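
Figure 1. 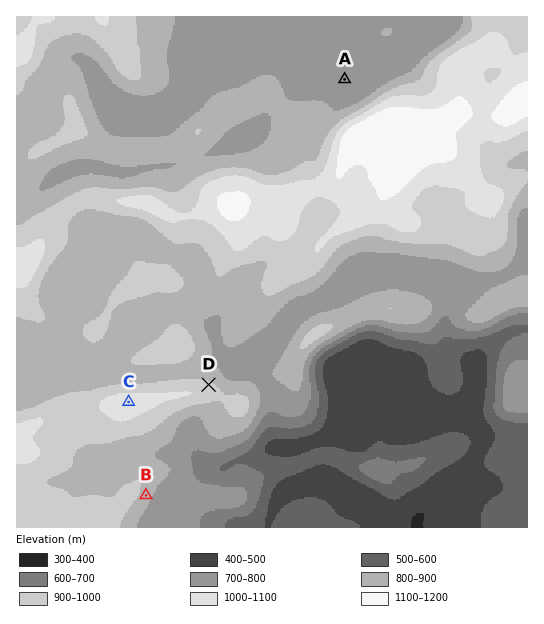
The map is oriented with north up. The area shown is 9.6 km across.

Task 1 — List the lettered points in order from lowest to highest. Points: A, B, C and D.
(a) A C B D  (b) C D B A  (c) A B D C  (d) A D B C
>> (c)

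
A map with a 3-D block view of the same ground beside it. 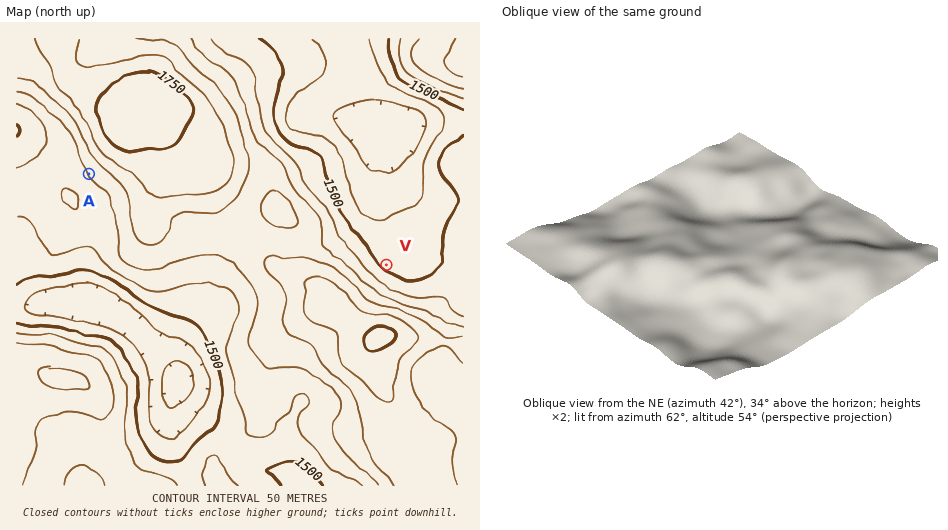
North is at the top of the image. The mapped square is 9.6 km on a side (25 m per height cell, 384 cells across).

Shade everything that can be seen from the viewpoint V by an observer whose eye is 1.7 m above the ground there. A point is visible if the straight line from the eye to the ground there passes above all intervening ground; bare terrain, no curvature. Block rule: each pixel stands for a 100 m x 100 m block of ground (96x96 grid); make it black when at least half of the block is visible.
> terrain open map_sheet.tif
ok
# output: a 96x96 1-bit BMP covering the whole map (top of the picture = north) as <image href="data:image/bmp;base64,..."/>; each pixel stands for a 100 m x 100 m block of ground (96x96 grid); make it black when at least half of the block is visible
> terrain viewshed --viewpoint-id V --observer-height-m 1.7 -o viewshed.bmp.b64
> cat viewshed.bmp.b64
<image width="96" height="96" href="data:image/bmp;base64,Qk2+BAAAAAAAAD4AAAAoAAAAYAAAAGAAAAABAAEAAAAAAIAEAAATCwAAEwsAAAIAAAAAAAAA////AAAAAAAAAAAAAAAAAAAAAAAAAAAAAAAAAAAAAAAAAAAAAAAAAAAAAAAAAAAAAAAAAAAAAAAAAAAAAAAAAAAAAAAAAAAAAAAAAAAAAAAAAAAAAAAAAAAAAAAAAAAAAAAAAAAAAAAAAAAAAAAAAAAAAAAAAAAAAAAAAAAAAAAAAAAAAAAAAAAAAAAAAAAAAAAAAAAAAAAAAAAAAAAAAAAAAAAAAAAAAAAAAAAAAAAAAAAAAAAAAAAAAAAAAAAAAAAAAAAAAAAAAAAAAAAAAAAAAAAAAAAAAAAAAAAAAAAAAAAAAAAAAAAAAAAAAAAAAAAAAAAAAAAAAAAAAAAAAAAAAAAAAAAAAAAAAAAAAAAAAAAAAAAAAAAAAAAAAAAAAAAAAAAAAAAAAAAAAAAAAAAAAAAAAAAAAAAAAAAAAAAAAAAAAAAAAAAAAAAAAAAAAAAAAAAAAAAAAAAAAAAAAAAAAAAAAAAAAAAAAAAAAAAAAAAAAAAAAAAAAAAAAAAAAAAAAAAAAAMAAAAAAAAAAAAAAAMAAAAAAAAAAAAAAAAAAAAAAAAAAAAAAAAAAAAAAAAAAAAD/gAAAAAAAAAAAAAH/wAAAAAAAAAAAAAP/4AAAAAAAAAAAAAP/4AAAAAAAAAAAAAf/8AAAAAAAAAAAAA//+AAAAAAAAAAAAD//+AAAAAAAAAAAAH///AAAAAAAAAAAAP///gAAAAAAAAAAAP///wAAAAAAAAAAAf///4AAAAAAAAAAAP///8AAAAAAAAAAAH///8AAAAAAAAAAAD///8AAAAAAAAAAAD///8AAAAAAAAAAAB///8AAAAAAAAAAAB///8AAAAAAAAAAAAP//8AAAAAAAAAAfwH//8AAAAAAAAAAfwD//8AAAAAAAAAAfwD//8AAAAAAAAAAfwB//8AAAAAAAAAAPwB//8AAAAAAAAAAHwAAP8AAAAAAAAAADwAAP8AAAAAAAAAADwAAP8AAAAAAAAAABwAAf8AAAAAAAAAAB4AA/8AAAAAAAAAAD8AA/8AAAAAAAAAAD+AB/8AAAAAAAAAAH+AB/8AAAAAAAAAAf+AB/8AAAAAAAAA//+AB/8AAAAAAAAA//+AB/8AAAAAAAAAcP+AB/4AAAAAAAAAAD+AA/gAAAAAAAAAAAGAAIAAAAAAAAAAAAAAAAAAAAAAAAAAAAAAAAAAAAAAAAAAAAAAAAAAAAAAAAAAAAAAAAAAAAAAAAYAAAEAAAAAAAAAAA4AAAHAAQAAAAAAAA+AAAPwA8AAAAAAAAfAAAf/P/AAAAAAAAfgAA////4AAAAAAAfwAB////8AAAAAAgfwAD////8AAAAAAA/wAH////8AAAAAAAf4Af////8AAAAAAAf8B/////8AAAAAAAP///////8AAAAAAAH///////8AAAAAAAB///////8AAAAAAAAf//////8AAAAAAAAD//////AAAAAAAAAAf////gAAAAAAAAAAAH//+AAAAAAAAAAAAA//wAAAAAAAAAAAAAf/AAAAAAAAAAAAAAf+AAA="/>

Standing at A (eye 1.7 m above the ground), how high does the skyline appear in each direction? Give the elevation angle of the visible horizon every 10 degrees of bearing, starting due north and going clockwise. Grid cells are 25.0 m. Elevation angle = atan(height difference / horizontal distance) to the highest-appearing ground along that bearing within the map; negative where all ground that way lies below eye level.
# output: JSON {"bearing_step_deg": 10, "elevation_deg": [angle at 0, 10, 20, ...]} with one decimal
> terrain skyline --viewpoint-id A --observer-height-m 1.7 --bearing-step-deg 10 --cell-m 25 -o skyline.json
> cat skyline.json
{"bearing_step_deg": 10, "elevation_deg": [5.7, 7.8, 9.4, 10.4, 10.7, 10.4, 9.7, 8.6, 7.4, 6.1, 4.9, 4.0, 3.4, 2.9, 1.9, 0.9, -0.1, -0.2, 0.6, 0.7, 0.5, -0.1, -0.1, -0.2, -0.3, -0.4, -0.7, -1.1, -1.5, -2.0, -2.4, -2.2, 0.3, 1.4, 2.7, 3.9]}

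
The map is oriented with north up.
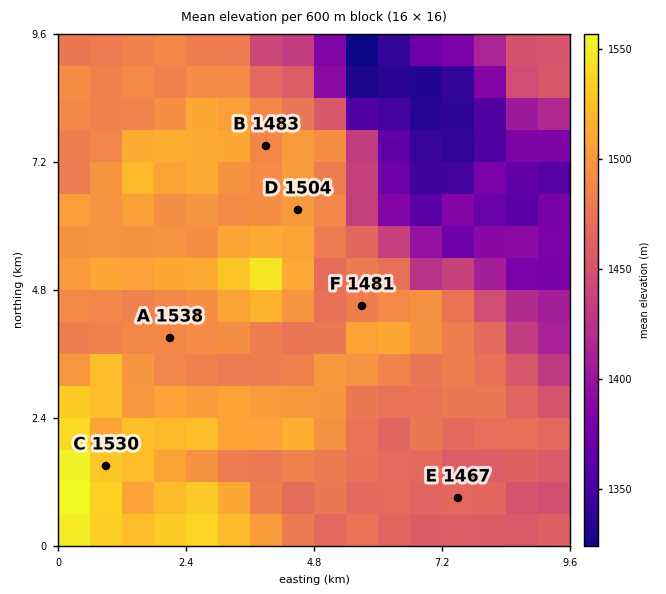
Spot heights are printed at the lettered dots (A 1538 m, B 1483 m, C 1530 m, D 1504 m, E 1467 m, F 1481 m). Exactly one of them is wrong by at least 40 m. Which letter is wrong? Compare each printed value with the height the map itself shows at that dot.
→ A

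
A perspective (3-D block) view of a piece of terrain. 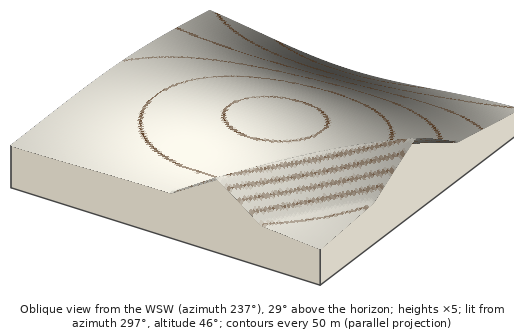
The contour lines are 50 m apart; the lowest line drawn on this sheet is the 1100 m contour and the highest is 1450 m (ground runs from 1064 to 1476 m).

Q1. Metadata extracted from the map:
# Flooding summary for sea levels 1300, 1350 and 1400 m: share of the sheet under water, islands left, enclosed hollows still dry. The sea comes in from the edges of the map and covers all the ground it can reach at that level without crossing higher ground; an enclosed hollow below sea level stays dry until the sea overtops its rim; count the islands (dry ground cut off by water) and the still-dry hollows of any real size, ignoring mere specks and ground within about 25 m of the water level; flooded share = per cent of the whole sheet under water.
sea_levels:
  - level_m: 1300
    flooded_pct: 60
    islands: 0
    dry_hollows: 0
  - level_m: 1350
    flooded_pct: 85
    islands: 0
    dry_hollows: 0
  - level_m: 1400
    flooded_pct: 94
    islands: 0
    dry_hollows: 0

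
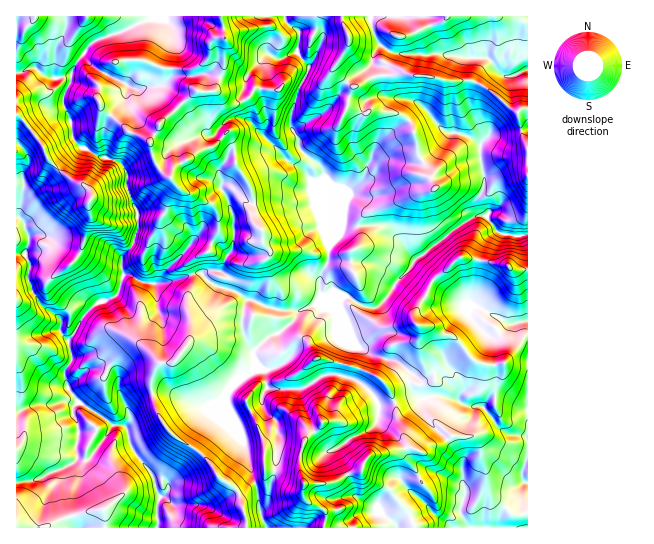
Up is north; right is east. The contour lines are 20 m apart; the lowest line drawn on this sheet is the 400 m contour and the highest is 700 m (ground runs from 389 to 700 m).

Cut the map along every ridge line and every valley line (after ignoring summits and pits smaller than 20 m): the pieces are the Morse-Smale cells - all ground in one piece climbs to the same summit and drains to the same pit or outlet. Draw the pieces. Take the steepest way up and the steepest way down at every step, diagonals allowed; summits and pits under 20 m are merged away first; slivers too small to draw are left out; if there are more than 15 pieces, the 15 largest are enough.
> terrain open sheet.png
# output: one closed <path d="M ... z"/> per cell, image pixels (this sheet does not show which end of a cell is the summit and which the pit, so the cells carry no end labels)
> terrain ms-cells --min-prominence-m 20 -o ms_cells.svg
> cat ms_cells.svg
<path d="M261 88l-6 0-8 11-10 5-8-1-14-12-18 0-37 32-1 6-8 10 0 10 4 13 6 9 9 6 5-12 12-5 15-11 11-2 12-12 7 7 4 23 16 26 0 27 11 13 0 11 6 8 0 5-11 8-20 1-27-12-5 0-13 7-5 7 5 9 9-2 12 12 23 7 10 7-4 15 0 17 10 20 13-12 15-7 8-7 10-14 23-10 24-5 17 11 15 0 40-50 48-36 9-5 8-1-6-14 7-14-4-44-15-8-19-3-23-23-17 15-13 7-14 12-7 11-8 24-16 15-19 46-1-50-4-10 0-6-6-9-15-11-8-18-13 4-6-5-3-7 2-29 4-8z"/><path d="M285 16l-128 0-38 17-25 8-18 22-13 38 8 20 2 18 6 8 22 10 17 4 5 4 4 8 0 14 10 24 0 20-2 10-14 17 2 17 6 0 14 8 26 0 22-8-3-12 9-7 9-4 5 0 27 12 20-1 11-8 0-5-6-8 0-11-11-13 0-27-16-26-3-19-7-11-13 12-11 2-15 11-12 5-5 12-5-2-10-13-4-13 0-10 8-10 1-6 37-32 18 0 14 12 8 1 10-5 8-11 24 1 10-9 13 3 7-17-12-13 3-19-15-13z"/><path d="M191 275l-22 8-11 1-15-1-14-8-6 0-4 18-5 4-20 8-10 10-16 26 4 18-8 16 4 14 10 14 17 9 18 13 10 0 4 4 2 13 6 11 20 26 5 18-3 6 1 25 88 0 1-9-11-30-14-9-11-17-13-12-23-14-8-8-11-19-4-15-1-13 4-13 4-6 14 0 11-13 7-13 0-18-4-13 1-11 5-12z"/><path d="M443 396l-10 0-7 3-19-2-12 4 2 17 11 28-15 6-24 4-8 14 2 5 4 5 20 8 6 6 16 19 5 15 113 0 1-90-9-3-9 0-8-4-20-24-17-2-11-6z"/><path d="M35 68l-5 0-14 6 0 143 7 4 6 16 5-2 11 1 14 11 19 8 16 12 11 15 2 18 12-7 4-15-2-20 11-12 5-15 0-20-10-24 0-14-6-10-20-6-22-10-6-8-2-18-8-19 8-20 0-5-17 2-9-3z"/><path d="M202 273l-10 2 1 8-5 12-1 11 4 13-2 22-16 22-14 0-2 2-6 17 1 13 4 15 11 19 8 8 23 14 13 12 11 17 14 9 3 7 16-14-10-36-6-11-14-32 0-8 12-15 13-7 6-6-3-16-4-4-6-16 0-17 4-15-10-7-23-7z"/><path d="M339 375l-2 0-1 8-11 20-5 6-1 5 4 8-2 3-14 12-4 8-3 9 0 19 4 9-1 12 6 9 16 8 2 6-2 11 88 0 0-5-4-10-16-19-6-6-20-8-6-7 3-11 5-6 24-4 15-6-11-28-1-12-2-3-15 2-4-8-13-13z"/><path d="M407 73l-26 2-15 5-14 9-4 17-11 21-7 2-24 0-11 5 8 19 15 11 6 9 0 6 4 10 1 50 19-46 16-15 8-24 7-11 14-12 13-7 15-13 4-2 21 23 19 3 16 10 2-3-2-11-10-24 0-8 5-16-2-2-24 0z"/><path d="M123 425l-10 0-24 35-12-1-7 6-19 7-10 7-24 4-1 44 141 1 0-25 3-6-5-18-20-26-6-11-1-11z"/><path d="M433 283l-17 27-3 9 8 11-1 12 12 16 3 20 10 2 7 7 5 12 5 5 8 3 12 0 20 24 8 4 17 2 1-31-23-13-9-7-3-44-24-25-1-7 4-4-11-3z"/><path d="M257 365l-3 6-17 9-12 15 0 8 22 47 6 31 2 2 6-2 4-4 1-8 35 8-1-23 3-9 4-8 7-5 9-10-4-9 16-27 2-11-15 1-21 13-28 0-6-2-2-14z"/><path d="M339 299l-9 0-31 12-10 14-8 7-15 7-13 12 3 14 9 8 2 15 34 1 21-13 16-1 3-11 28 8 12 7 9 9 21-7 1-7-13-11-28-8-18-12-14-36z"/><path d="M477 83l-6 16 0 8 12 28-3 23 4 16 0 13-7 18 4 9 7 4 11 15 14 3 14-1 1-89-7-13-2-20-9-5-21-19z"/><path d="M25 253l-9 2 0 156 21-7 20 0 5-3 15 3 0-3-9-12-4-14 8-16-3-16-9-12 1-10-22-18-7-12-4-12 1-17z"/><path d="M67 401l-10 3-20 0-21 9 1 70 24-4 10-7 19-7 7-6 12 1 23-33-5-7-22-15z"/>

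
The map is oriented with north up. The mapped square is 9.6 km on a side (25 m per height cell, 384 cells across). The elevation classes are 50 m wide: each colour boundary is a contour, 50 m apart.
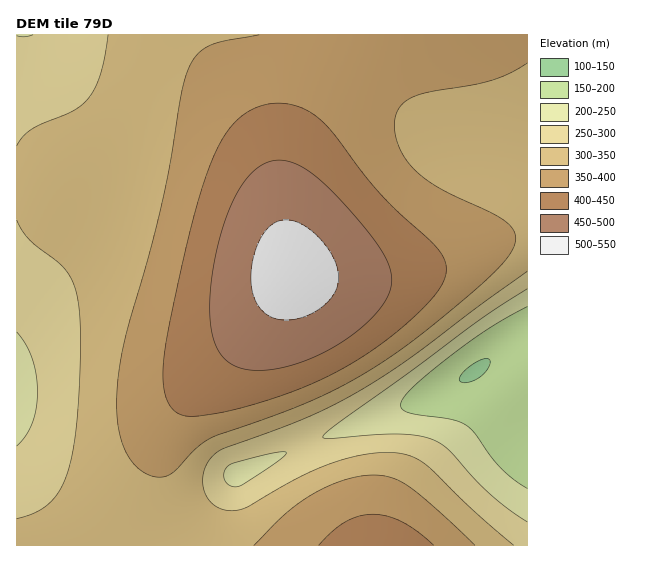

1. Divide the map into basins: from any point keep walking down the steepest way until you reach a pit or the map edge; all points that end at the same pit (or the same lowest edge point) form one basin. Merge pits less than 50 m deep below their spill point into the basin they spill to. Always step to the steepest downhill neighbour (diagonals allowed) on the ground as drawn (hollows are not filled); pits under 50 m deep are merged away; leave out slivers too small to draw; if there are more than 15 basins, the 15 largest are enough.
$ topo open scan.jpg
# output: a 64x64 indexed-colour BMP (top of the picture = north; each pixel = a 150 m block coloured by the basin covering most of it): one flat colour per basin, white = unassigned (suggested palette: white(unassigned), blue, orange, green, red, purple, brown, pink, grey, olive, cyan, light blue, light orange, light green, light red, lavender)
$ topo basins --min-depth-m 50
<image width="64" height="64" href="data:image/bmp;base64,Qk12CAAAAAAAAHYAAAAoAAAAQAAAAEAAAAABAAQAAAAAAAAIAAATCwAAEwsAABAAAAAAAAAA////ALR3HwAOf/8ALKAsACgn1gC9Z5QAS1aMAMJ34wB/f38AIr28AM++FwDox64AeLv/AIrfmACWmP8A1bDFACIiIiIiIiIiIiIiIhERERERERERERERERERERERERERIiIiIiIiIiIiIiIhEREREREREREREREREREREREREREiIiIiIiIiIiIiIhERERERERERERERERERERERERERESIiIiIiIiIiIiIhERERERERERERERERERERERERERERIiIiIiIiIiIiIhEREREREREREREREREREREREREREREiIiIiIiIiIiIiERERERERERERERERERERERERERERESIiIiIiIiIiIiERERERERERERERERERERERERERERERIiIiIiIiIiIiIREREREREREREREREREREREREREREREiIiIiIiIiIiIRERERERERERERERERERERERERERERESIiIiIiIiIiIhERERERERERERERERERERERERERERERIiIiIiIiIiIiEREREREREREREREREREREREREREREREiIiIiIiIiIiIRERERERERERERERERERERERERERERESIiIiIiIiIiIhERERERERERERERERERERERERERERERIiIiIiIiIiIiIREREREREREREREREREREREREREREREiIiIiIiIiIiIhERERERERERERERERERERERERERERESIiIiIiIiIiIiERERERERERERERERERERERERERERERIiIiIiIiIiIiIhEREREREREREREREREREREREREREREiIiIiIiIiIiIiIRERERERERERERERERERERERERERESIiIiIiIiIiIiIhERERERERERERERERERERERERERERIiIiIiIiIiIiIiIREREREREREREREREREREREREREREiIiIiIiIiIiIiIiERERERERERERERERERERERERERESIiIiIiIiIiIiIiIhERERERERERERERERERERERERERIiIiIiIiIiIiIiIiIREREREREREREREREREREREREREiIiIiIiIiIiIiIiIiERERERERERERERERERERERERESIiIiIiIiIiIiIiIiIhERERERERERERERERERERERERIiIiIiIiIiIiIiIiIiIREREREREREREREREREREREREiIiIiIiIiIiIiIiIiIiERERERERERERERERERERERESIiIiIiIiIiIiIiIiIiIhERERERERERERERERERERERIiIiIiIiIiIiIiIiIiIiIREREREREREREREREREREREiIiIiIiIiIiIiIiIiIiIhERERERERERERERERERERESIiIiIiIiIiIiIiIiIiIiIRERERERERERERERERERERIiIiIiIiIiIiIiIiIiIiIiEREREREREREREREREREREiIiIiIiIiIiIiIiIiIiIiIhERERERERERERERERERESIiIiIiIiIiIiIiIiIiIiIiERERERERERERERERERERIiIiIiIiIiIiIiIiIiIiIiIREREREREREREREREREREiIiIiIiIiIiIiIiIiIiIiIhERERERERERERERERERESIiIiIiIiIiIiIiIiIiIiIjERERERERERERERERERERIiIiIiIiIiIiIiIiIiIiIjMREREREREREREREREREREiIiIiIiIiIiIiIiIiIiIzMxERERERERERERERERERESIiIiIiIiIiIiIiIiIiMzMzERERERERERERERERERERIiIiIiIiIiIiIiIiIjMzMzMREREREREREREREREREREiIiIiIiIiIiIiIjMzMzMzMRERERERERERERERERERESIiIiIiIiIiIjMzMzMzMzMxERERERERERERERERERERIiIiIiIiIjMzMzMzMzMzMzEREREREREREREREREREREiIiIiIjMzMzMzMzMzMzMzMRERERERERERERERERERESIiIzMzMzMzMzMzMzMzMzMzERERERERERERERERERERMzMzMzMzMzMzMzMzMzMzMzMREREREREREREREREREREzMzMzMzMzMzMzMzMzMzMzMxERERERERERERERERERETMzMzMzMzMzMzMzMzMzMzMzERERERERERERERERERERMzMzMzMzMzMzMzMzMzMzMzMREREREREREREREREREREzMzMzMzMzMzMzMzMzMzMzMzERERERERERERERERERETMzMzMzMzMzMzMzMzMzMzMzMRERERERERERERERERERMzMzMzMzMzMzMzMzMzMzMzMzEREREREREREREREREREzMzMzMzMzMzMzMzMzMzMzMzMRERERERERERERERERETMzMzMzMzMzMzMzMzMzMzMzMzERERERERERERERERERMzMzMzMzMzMzMzMzMzMzMzMzMREREREREREREREREREzMzMzMzMzMzMzMzMzMzMzMzMzERERERERERERERERETMzMzMzMzMzMzMzMzMzMzMzMzMxERERERERERERERERMzMzMzMzMzMzMzMzMzMzMzMzMzEREREREREREREREREzMzMzMzMzMzMzMzMzMzMzMzMzMxERERERERERERERETMzMzMzMzMzMzMzMzMzMzMzMzMzMRERERERERERERERMzMzMzMzMzMzMzMzMzMzMzMzMzMzEREREREREREREREzMzMzMzMzMzMzMzMzMzMzMzMzMzMRERERERERERERETMzMzMzMzMzMzMzMzMzMzMzMzMzMzERERERERERERER"/>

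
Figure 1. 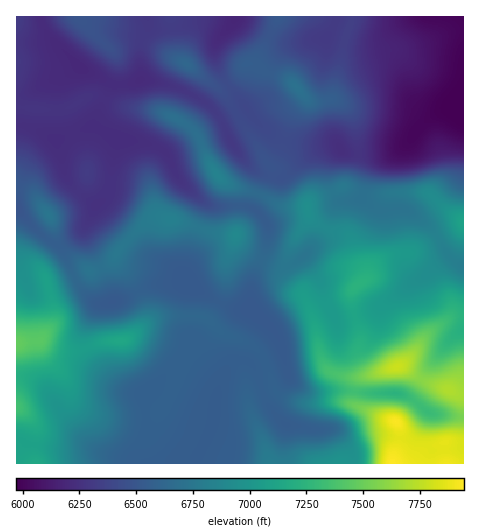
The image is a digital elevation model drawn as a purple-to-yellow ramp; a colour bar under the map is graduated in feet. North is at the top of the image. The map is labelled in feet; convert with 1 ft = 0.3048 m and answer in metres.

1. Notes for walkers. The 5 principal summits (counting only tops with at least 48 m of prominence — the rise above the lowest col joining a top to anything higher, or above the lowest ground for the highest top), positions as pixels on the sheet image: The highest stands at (398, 367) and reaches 2375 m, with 77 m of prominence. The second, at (236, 235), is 2101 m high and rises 78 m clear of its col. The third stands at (217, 175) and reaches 2087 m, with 60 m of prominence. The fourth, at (49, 215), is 2055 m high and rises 56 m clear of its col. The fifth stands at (297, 87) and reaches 2046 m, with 88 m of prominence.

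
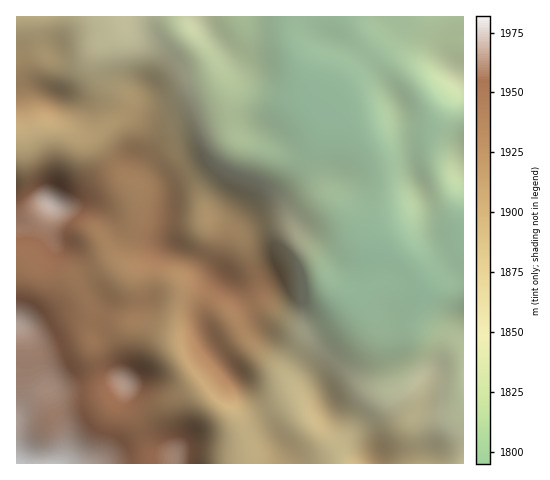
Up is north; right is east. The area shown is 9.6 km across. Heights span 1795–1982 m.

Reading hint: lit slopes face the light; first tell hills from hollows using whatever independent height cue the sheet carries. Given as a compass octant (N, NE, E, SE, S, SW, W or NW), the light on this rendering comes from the SW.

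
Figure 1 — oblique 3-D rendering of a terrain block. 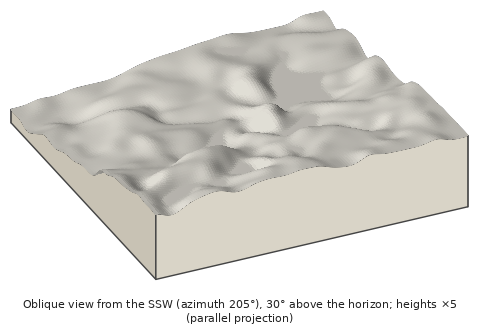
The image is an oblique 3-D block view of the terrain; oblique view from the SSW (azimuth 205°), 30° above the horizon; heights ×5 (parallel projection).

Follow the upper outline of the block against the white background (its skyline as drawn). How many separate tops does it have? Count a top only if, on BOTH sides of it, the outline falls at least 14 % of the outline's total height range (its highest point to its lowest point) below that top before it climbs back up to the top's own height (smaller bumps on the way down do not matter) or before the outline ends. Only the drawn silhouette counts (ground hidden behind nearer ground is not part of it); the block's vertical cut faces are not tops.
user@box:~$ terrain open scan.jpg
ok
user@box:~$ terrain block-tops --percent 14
1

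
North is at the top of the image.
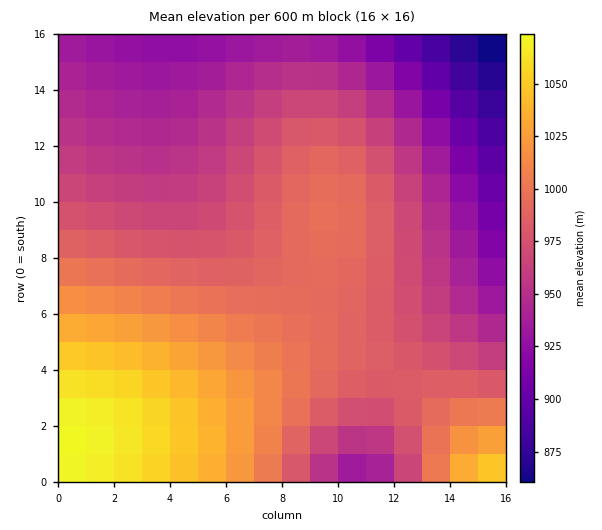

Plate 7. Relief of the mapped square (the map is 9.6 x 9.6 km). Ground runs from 850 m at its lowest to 1075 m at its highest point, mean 975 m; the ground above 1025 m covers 13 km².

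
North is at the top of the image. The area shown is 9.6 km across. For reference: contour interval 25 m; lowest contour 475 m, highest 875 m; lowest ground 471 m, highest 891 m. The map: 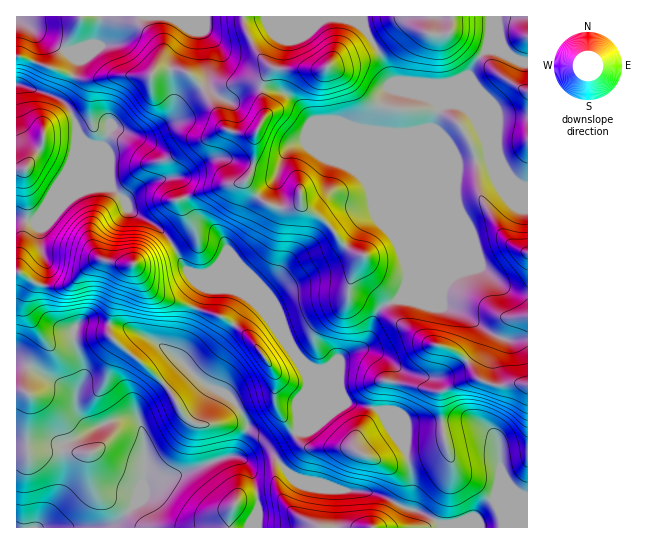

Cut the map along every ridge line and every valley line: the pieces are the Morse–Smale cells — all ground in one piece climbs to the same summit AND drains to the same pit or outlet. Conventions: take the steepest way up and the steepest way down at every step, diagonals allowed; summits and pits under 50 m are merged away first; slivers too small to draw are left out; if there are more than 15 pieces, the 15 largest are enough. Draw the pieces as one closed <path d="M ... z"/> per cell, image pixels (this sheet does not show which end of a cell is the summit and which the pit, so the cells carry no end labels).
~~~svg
<path d="M362 16l-345 0-1 39 71 25 32-5 31 1 8-7 25 2 20 16 23 42 12 4 18 0-1 28-3 9-7 11-23 4-42 14 11 22 1 8-9 10-10 6 10 20 6 7 40 17 8 2 17 10 19 22 27 39 7 13 1 14-11 25 2 16-21 14-7 3-10 0-18 12 8 0 15-6 7 2 16 19 8 5 21 4 19 6 33 3 13 4 22 12 13 3 11 5 12 8 1 4 85 0 0-9-27 0 3-1 0-7-3-5 1-36-2-27-13-15-12-7-11-1-28 4-28 0-2 23-12-14-12-22-31-8-28 9-13 7-9 7 20-20 19-45 7-6 16-7 5-5 10-32 5-4 16-7 9-15 1-12-4-12 0-63 29-69 7-22-18-12-31-14-14-32-13-20z"/><path d="M173 245l-39 19-16 0-12-4-8 0-12 8-12 13-11 6-22-2-24-13-1 90 21 9 28 16 10 8 0 5 9-29-9-25 0-19 8-6 43 6 37 20 20 16 16 17 10 7 16 6 10 9 13 23-13 31 8 1 18-10 10 0 7-3 21-14-2-16 11-25-1-14-7-13-31-44-15-17-17-10-8-2-40-17z"/><path d="M406 300l-13 1-16 10-10 32-5 5-16 7-7 6-19 45-12 12 38-15 29 5 9 6 9 19 12 14 2-23 28 0 28-4 11 1 12 7 13 15 2 27-1 36 3 12 24 1 1-180-22 1-16-7-36-24-17-5-15 0z"/><path d="M21 56l-5 1 0 26 38 13 13 9 6 10 6 20 16 12 14 38 16 16 5 10 29 17 14 17 10-6 9-10-1-8-6-8-4-14 41-14 20-2 6-5 7-17 1-28-18 0-12-4-23-42-14-14-11-4-20 0-8 7-31-1-32 5-45-15z"/><path d="M485 133l4 22-6 4-26 4-49 120-9 16 23 5 15 0 17 5 36 24 16 7 21-1 1-152-11-4-10-10-16-34z"/><path d="M78 133l-2 1-4 29-31 51-7 7-18-2 0 52 25 14 26 0 31-25 8 0 12 4 16 0 38-18-3-7-10-11-31-19-3-8-16-16-14-38-10-6z"/><path d="M490 16l-127 0 0 9 16 26 12 30 31 14 20 12 22-22 11-22 12-13 4-19z"/><path d="M527 16l-36 1 0 14-4 19-12 13-11 22-20 20 10-1 14 6 13 20 10 9 16 34 10 10 9 4 2-1z"/><path d="M269 453l-26 6 5 6 7 16 2 13 1 34 183-1 0-3-12-8-11-5-13-3-22-12-13-4-33-3-19-6-21-4-8-5-16-19z"/><path d="M18 84l-2 1 0 133 18 3 13-15 25-43 5-33-4-15-10-14-9-5z"/><path d="M454 104l-7 0-8 5-6 20-29 69 0 63 5 19 48-117 26-4 6-4-4-18-13-23-5-5z"/>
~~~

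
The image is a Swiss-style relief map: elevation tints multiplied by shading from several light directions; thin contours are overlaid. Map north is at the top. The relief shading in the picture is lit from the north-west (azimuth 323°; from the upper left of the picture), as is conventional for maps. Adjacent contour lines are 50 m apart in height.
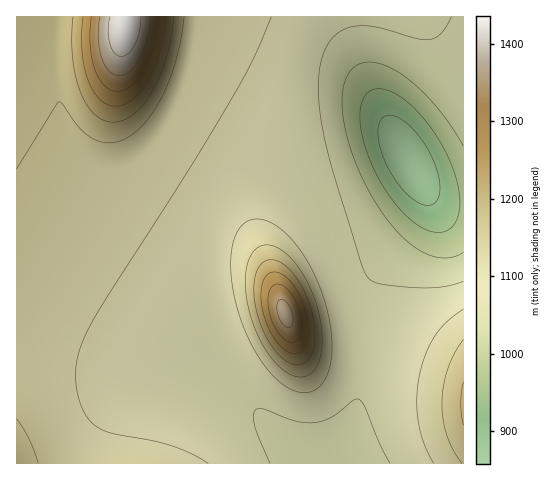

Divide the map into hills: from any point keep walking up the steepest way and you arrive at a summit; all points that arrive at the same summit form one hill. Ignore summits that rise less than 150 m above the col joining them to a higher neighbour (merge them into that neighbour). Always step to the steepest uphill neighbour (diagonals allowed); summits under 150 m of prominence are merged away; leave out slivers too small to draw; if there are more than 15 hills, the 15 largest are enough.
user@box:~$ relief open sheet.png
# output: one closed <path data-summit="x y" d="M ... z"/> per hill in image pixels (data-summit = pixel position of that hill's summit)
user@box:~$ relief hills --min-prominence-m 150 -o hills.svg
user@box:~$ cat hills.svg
<path data-summit="125 24" d="M463 16l-447 1 1 447 298-1-32-26-29-28-19-26-8-15-14-40-6-30-1-47 4-19 7-17 7-11 10-10 14-8 17-4 18 0 26 6 19 0 22-8 50-23 8 2 13 23 11 14 14 7 17 1z"/><path data-summit="285 314" d="M406 157l-9 1-47 22-22 8-19 0-26-6-18 0-17 4-14 8-10 10-7 11-7 17-4 19 1 47 6 30 14 40 8 15 19 26 29 28 32 27 24-1 14-43 9-49 2-71 3-13 9-14 37-38 13-22 1-16-3-8z"/><path data-summit="463 404" d="M424 186l3 22-5 13-15 21-31 31-11 21-1 59-4 37-20 74 124-1 0-259-22-2-10-6z"/>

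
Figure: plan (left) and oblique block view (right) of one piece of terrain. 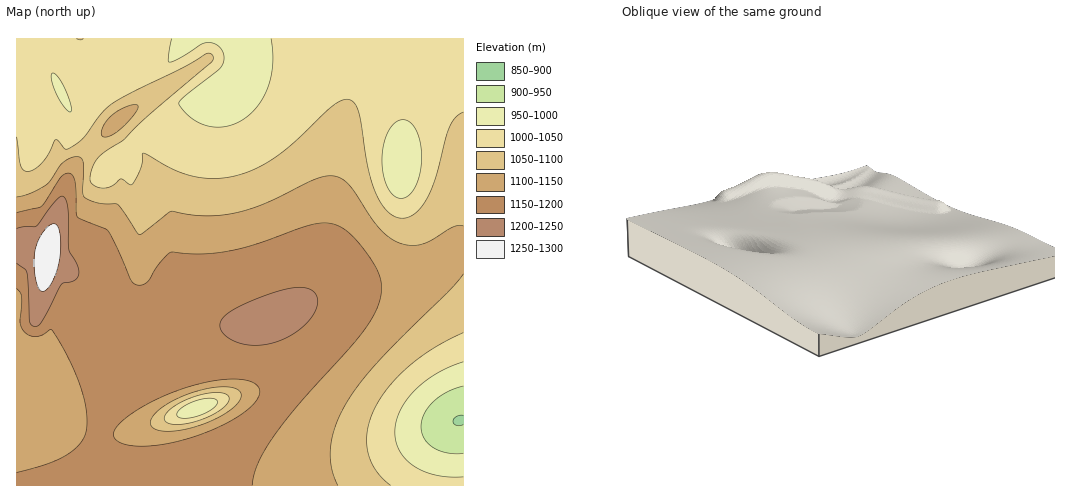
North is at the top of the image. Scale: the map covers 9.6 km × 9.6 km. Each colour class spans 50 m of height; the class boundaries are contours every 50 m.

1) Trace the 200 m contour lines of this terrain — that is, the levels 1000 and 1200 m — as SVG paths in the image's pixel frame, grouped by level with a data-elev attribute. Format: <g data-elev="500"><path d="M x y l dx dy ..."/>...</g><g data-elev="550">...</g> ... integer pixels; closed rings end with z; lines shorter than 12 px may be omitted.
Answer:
<g data-elev="1000"><path d="M463 477l-26-2-12-3-11-6-8-6-6-8-4-10-1-10 1-11 4-10 6-11 8-9 23-17 26-12"/><path d="M180 418l-3-3 1-3 4-5 9-4 17-5 7 1 2 2-3 6-11 7-13 4z"/><path d="M400 198l-7-3-6-9-4-13-1-15 2-15 5-12 7-9 7-2 8 3 6 8 4 14 1 15-2 15-5 13-7 8z"/><path d="M70 112l-7-6-7-12-5-15 0-4 2-2 6 5 7 12 5 16z"/><path d="M271 39l2 16-1 16-4 15-6 13-9 12-10 9-12 5-13 2-11-1-12-5-10-9-6-9 8-8 34-27 3-8-2-10-7-6-9-1-27 15-10 4-1-6 4-17"/></g><g data-elev="1200"><path d="M244 344l13 1 14-2 14-5 12-7 11-9 7-10 3-11-3-8-4-3-6-2-19 1-32 11-25 13-8 8-1 5 1 4 8 8z"/><path d="M17 263l8 6 2 3 2 49 3 4 4 1 4-2 3-5 18-34 2-2 12-3 4-6-2-9-8-15-1-39-3-13-3-2-5 3-21 27-19 2"/></g>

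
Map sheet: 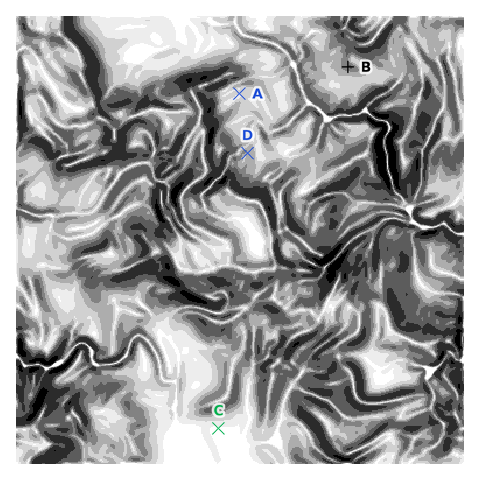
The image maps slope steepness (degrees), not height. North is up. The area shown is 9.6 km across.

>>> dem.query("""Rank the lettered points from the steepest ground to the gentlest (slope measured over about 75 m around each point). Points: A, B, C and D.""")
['B', 'D', 'A', 'C']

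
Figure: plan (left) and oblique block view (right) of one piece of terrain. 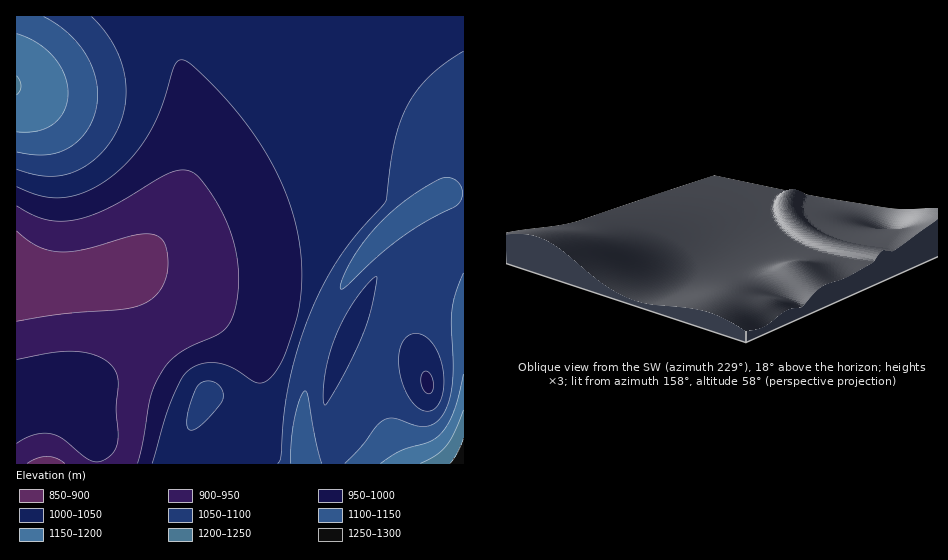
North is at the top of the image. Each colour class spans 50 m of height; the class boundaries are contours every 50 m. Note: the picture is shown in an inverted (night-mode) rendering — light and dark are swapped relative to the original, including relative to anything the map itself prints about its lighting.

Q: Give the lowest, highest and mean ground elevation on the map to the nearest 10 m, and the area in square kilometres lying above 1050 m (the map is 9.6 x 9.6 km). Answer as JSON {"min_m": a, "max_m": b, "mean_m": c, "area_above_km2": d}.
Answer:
{"min_m": 860, "max_m": 1280, "mean_m": 1020, "area_above_km2": 27.4}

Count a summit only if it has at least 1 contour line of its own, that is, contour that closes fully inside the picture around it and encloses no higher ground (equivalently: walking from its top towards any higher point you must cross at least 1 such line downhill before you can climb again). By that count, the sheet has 1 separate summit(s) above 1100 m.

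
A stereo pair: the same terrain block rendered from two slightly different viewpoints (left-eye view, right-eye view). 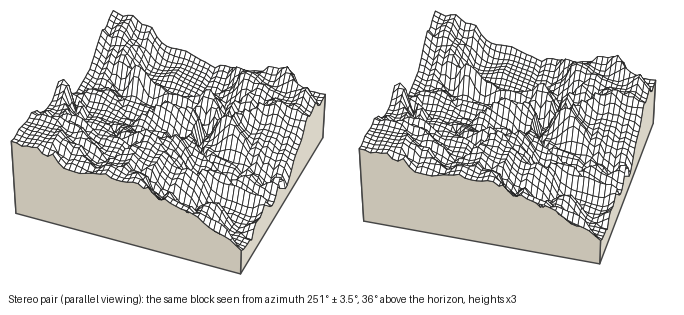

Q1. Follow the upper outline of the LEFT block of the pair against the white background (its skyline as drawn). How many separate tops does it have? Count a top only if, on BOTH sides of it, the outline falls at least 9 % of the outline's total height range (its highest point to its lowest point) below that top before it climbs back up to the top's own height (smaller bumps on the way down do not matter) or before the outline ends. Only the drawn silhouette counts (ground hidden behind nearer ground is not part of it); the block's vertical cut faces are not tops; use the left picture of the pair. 2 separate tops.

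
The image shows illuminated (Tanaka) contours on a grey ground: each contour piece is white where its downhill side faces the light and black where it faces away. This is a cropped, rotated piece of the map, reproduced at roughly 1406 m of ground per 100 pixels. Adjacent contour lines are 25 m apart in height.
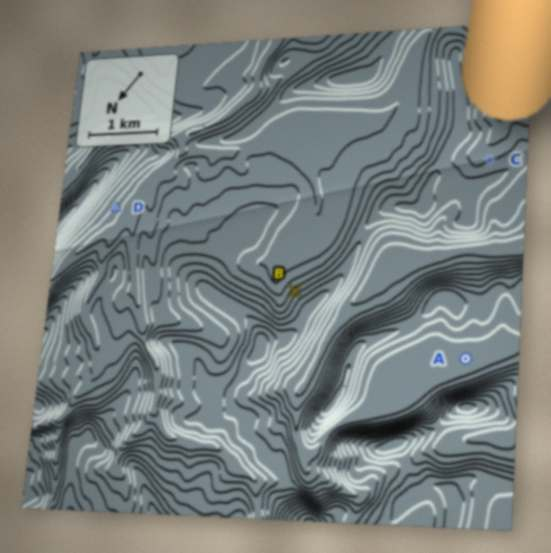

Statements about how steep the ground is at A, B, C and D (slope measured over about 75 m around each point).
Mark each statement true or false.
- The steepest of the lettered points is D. false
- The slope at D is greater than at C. true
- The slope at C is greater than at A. true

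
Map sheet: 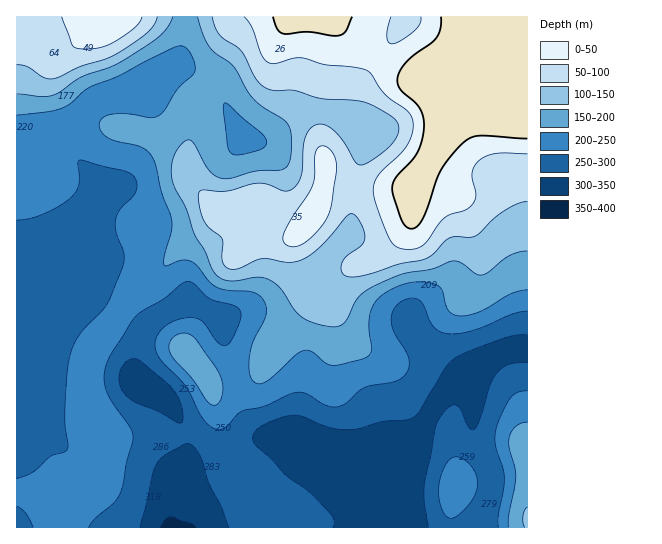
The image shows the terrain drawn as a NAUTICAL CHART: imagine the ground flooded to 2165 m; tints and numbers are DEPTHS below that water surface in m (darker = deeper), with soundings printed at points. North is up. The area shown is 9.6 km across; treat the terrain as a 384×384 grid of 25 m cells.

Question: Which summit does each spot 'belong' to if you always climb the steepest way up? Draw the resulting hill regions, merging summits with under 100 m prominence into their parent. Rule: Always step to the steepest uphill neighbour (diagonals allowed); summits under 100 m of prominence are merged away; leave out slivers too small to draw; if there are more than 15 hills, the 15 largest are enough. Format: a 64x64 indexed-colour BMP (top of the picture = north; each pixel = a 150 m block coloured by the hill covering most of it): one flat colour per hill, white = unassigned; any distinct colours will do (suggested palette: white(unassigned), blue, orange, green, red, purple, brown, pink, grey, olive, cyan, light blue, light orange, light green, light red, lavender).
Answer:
<image width="64" height="64" href="data:image/bmp;base64,Qk12CAAAAAAAAHYAAAAoAAAAQAAAAEAAAAABAAQAAAAAAAAIAAATCwAAEwsAABAAAAAAAAAA////ALR3HwAOf/8ALKAsACgn1gC9Z5QAS1aMAMJ34wB/f38AIr28AM++FwDox64AeLv/AIrfmACWmP8A1bDFABERERERERERERERERERERERERERERERESIiIiIiIiIiERERERERERERERERERERERERERERERERIiIiIiIiIiIREREREREREREREREREREREREREREREREiIiIiIiIiIhEREREREREREREREREREREREREREREREiIiIiIiIiIiERERERERERERERERERERERERERERERESIiIiIiIiIiIRERERERERERERERERERERERERERERESIiIiIiIiIiIhERERERERERERERERERERERERERERERIiIiIiIiIiIiEREREREREREREREREREREREREREREREiIiIiIiIiIiIRERERERERERERERERERERERERERERERIiIiIiIiIiIhERERERERERERERERERERERERERERERESIiIiIiIiIiEREREREREREREREREREREREREREREREREiIiIiIiIiIRERERERERERERERERERERERERERERERERIiIiIiIiIhERERERERERERERERERERERERERERERERESIiIiIiIiERERERERERERERERERERERERERERERERERIiIiIiIiIRERERERERERERERERERERERERERERERERESIiIiIiIhERERERERERERERERERERERERERERERERERIiIiIiIiERERERERERERERERERERERERERERERERERESIiIiIiIREREREREREREREREREREREREREREREREREREiIiIiIhERERERERERERERERERERERERERERERERERERIiIiIiERERERERERERERERERERERERERERERERERERERIiIiIRERERERERERERERERERERERERERERERERERERESIiIhERERERERERERERERERERERERERERERERERERERESIiERERERERERERERERERERERERERERERERERERERERERERERERERERERERERERERERERERERERERERERERERERERERERERERERERERERERERERERERERERERERERERERERERERERERERERERERERERERERERERERERERERERERERERERERERERERERERERERERERERERERERERERERERERERERERERERERERERERERERERERERERERERERERERERERERERERERERERERERERERERERERERERERERERERERERERERERERERERERERERERERERERERERERERERERERERERERERERERERERERERERERERERERERERERERERERERERERERERERERERERERERERERERERERERERERERERERERERERERERERERERERERERERERERERERERERERERERERERERERERERERERERERERERERERERERERERERERERERERERERERERERERERERERERERERERERERERERERERERERERERERERERERERERERERERERERERERERERERERERERERERERERERERERERERERERERERERERERERERERERERERERERERERERERERERERERERERERERERERERERERERERERERERERERERERERERERERERERERERERERERERERERERERERERERERERERERERERERERERERERERERERERERERERERERERERERERERERERERERERERERERERERERERERERERERERERERERERERERERERERERERERERERERERERERERERERERERERERERERERERERERERERERERERERERERERERERERERERERERERERERERERERERERERERERERERERERERERERERERERERERERERERERERERERERERERERERERERERERERERERERERERERERERERERERERERERERERERERERERERERERERERERERERERERERERERERERERERERERERERERERERERERERERERERERERERERERERERERERERExEREREREREREREREREREREREREREREREREREREREzMzMREREREREREREREREREREREREREREREREREREREzMzMxERERERERERERERERERERERERERERERERERERETMzMzMRERERERERERERERERERERERERERERERERERERMzMzMzEREREREREREREREREREREREREREREREREREREzMzMzMxERERERERERERERERERERERERERERERERERETMzMzMzMxERERERERERERERERERERERERERERERERERMzMzMzMzMzEREREREREREREREREREREREREREREREREzMzMzMzMzMzERERERERERERERERERERERERERERERETMzMzMzMzMzMzERERERERERERERERERERERERERERERMzMzMzMzMzMzMxEREREREREREREREREREREREREREREzMzMzMzMzMzMzMRERERERERERERERERERERERERERETMzMzMzMzMzMzMxERERERERERERERERERERERERERERMzMzMzMzMzMzMzEREREREREREREREREREREREREREREzMzMzMzMzMzMzMRERERERERERERERERERERERERERETMzMzMzMzMzMzMxERERERERERERERERERERERERERER"/>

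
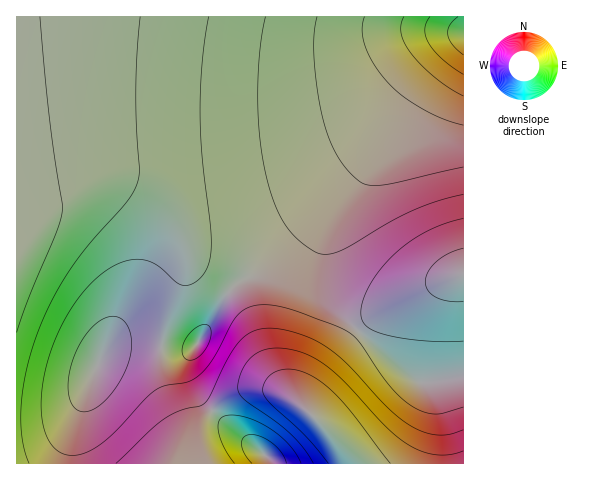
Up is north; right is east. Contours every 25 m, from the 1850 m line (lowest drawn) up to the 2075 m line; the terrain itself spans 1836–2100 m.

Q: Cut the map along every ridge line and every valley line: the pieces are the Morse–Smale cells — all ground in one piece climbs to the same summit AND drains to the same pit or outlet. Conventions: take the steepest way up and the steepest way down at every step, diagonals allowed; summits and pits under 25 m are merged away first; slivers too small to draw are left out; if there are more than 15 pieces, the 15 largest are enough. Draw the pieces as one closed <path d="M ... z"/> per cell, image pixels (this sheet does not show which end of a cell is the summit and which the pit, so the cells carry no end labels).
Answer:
<path d="M463 16l-447 1 1 447 54-1 0-14 6-29 19-53 6-12 7-7 9-3 19-1 52 6 9-7 21-38 9-13 13-11 12-7 66-62 65-69 33-49 47-53z"/><path d="M440 67l-23 27-22 33-34 41-97 96-36 28-9 13-21 38-5 5-14 2-28-5-25-1-13 2-11 9-14 31-11 34-6 29 0 15 118 0 7-16 3-18 8-14 21-18 14-8 10-2 26 4 22 12 46 45 5 15 113-1 0-86-44 5-9-6-47-39-27-28-11-18-4-25 3-27 12-28z"/><path d="M463 43l-43 51-33 50-41 52-15 27-8 27-1 16 2 17 13 26 47 45 36 28 44-6z"/><path d="M263 388l-11 0-16 5-12 7-17 16-8 14-9 34 161-1-5-14-40-40-28-17z"/>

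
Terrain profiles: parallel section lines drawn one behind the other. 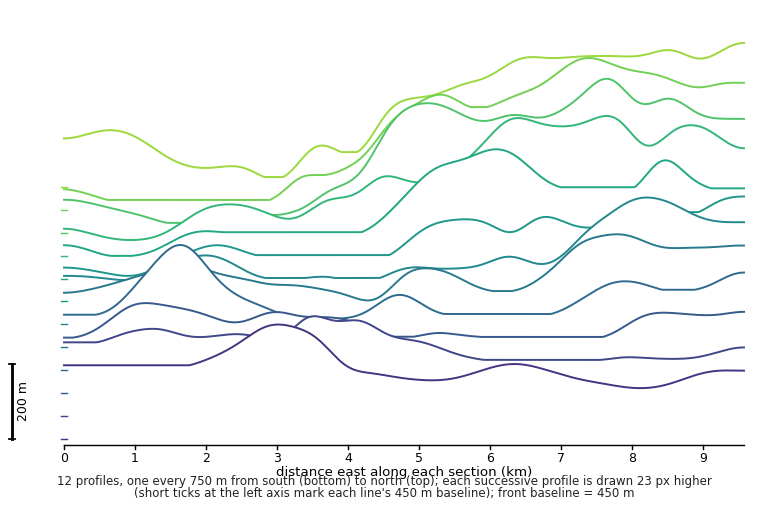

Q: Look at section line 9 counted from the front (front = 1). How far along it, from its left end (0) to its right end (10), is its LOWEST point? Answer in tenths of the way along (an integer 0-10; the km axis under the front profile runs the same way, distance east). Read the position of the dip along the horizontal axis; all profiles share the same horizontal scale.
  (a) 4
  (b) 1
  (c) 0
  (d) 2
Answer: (b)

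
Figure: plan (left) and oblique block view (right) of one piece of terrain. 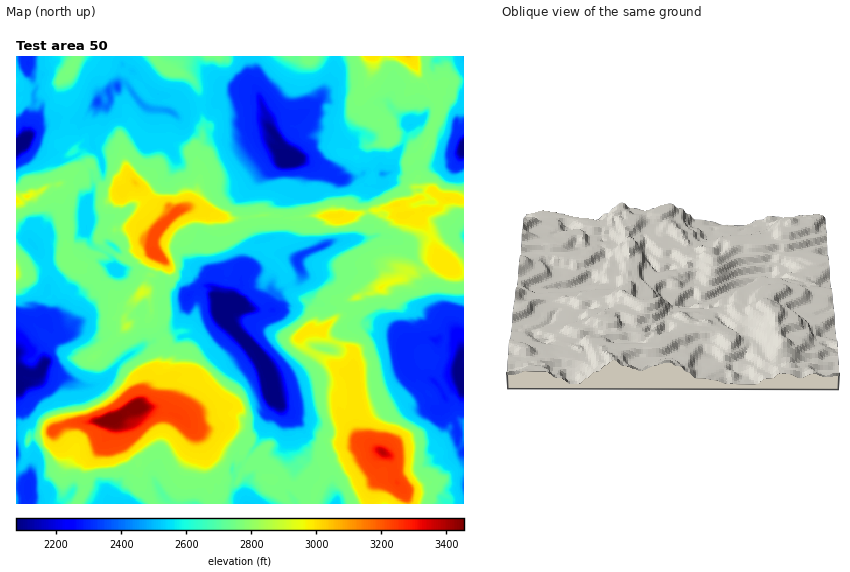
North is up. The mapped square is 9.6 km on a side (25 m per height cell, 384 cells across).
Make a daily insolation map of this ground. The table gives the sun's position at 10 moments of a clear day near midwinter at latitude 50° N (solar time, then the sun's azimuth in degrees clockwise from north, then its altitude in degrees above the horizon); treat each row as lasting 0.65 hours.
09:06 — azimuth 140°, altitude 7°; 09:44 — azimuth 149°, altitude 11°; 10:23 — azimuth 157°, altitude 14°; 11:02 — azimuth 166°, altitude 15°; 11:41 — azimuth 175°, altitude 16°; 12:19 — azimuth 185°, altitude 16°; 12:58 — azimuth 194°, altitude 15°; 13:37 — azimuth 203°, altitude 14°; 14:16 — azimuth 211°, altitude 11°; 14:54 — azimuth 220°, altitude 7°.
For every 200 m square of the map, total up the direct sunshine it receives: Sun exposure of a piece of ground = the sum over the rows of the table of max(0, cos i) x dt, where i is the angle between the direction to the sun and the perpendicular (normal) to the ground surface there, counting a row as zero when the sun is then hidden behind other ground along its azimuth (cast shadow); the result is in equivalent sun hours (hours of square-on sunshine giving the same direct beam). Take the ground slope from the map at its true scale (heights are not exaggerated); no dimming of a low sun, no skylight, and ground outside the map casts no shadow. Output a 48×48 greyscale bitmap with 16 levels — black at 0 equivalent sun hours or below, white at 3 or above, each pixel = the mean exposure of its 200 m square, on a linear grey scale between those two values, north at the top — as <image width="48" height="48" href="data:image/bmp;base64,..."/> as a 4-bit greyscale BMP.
<image width="48" height="48" href="data:image/bmp;base64,Qk32BAAAAAAAAHYAAAAoAAAAMAAAADAAAAABAAQAAAAAAIAEAAATCwAAEwsAABAAAAAAAAAAAAAAABEREQAiIiIAMzMzAERERABVVVUAZmZmAHd3dwCIiIgAmZmZAKqqqgC7u7sAzMzMAN3d3QDu7u4A////AHdnlmqXeM12iaqHh3jdl4eLqaiJ3qmId2eHqnionbd4h3d3jKyoeHd5yar/p2Z5dpeNmJe/6Xd4d3d3eLl3dnd4iomHdSN3iMyIi8/9uHd3eL7pd4h3Zmd3i5p3dkVBN1p43Lis36d3jMmNmXd2NGZ3qLeLl3Y0ZHidmHfN792HqXh4p4V2MzV4qZeXVoZXZZvLp3iHeNvtyM+nunclZlNnd3dEZWd3VXN7zM2K3K2pjaioe4QzVWZWZTQyE0VkRlRCObndmrvf+ndGd3ZCABZYhiEQABEhRxEgAAECR6u4h3dneKUhFVeZd3YhISE2ZGQhAAAAAWZXd3RHd1VBJniId3ZGRGVnZhQgEAAAARFGVBJnYjRFd5h3d3ZmRjZmYkESEAAAABIQAUZ1ESRWd5h2d3ZkUkZnVGU0RXUxAiJFZ3diESRWiJp4d3d1RGZ3Vnpke73KUxRmZmQRMzRnnLqad3dlVnd3h3eaqId3lREBAAEUU0NqzsukNnVmZ3d3mJeIVRNXepNEVVNEJCa77Nc0d1ZWZ3d3eph3MCI3eJuHYRNSQlubqZzrMBVGZ3d3eZd3ZlZXepd3VFYzFahlIkd4VWZod3eIiXd3eJdndmd3hmZCVnZAEBIUp3eI7uyHiJmJvbiHdod3dBRVZRJkJCQyN3re7JmXeN79yIm3d5qHZTNmZnp3mIV3eLiJjMrv/+l3d4uHd1mXiHaJrMi6pzJHdTjdmL7//62Xedp3VWJXnemdyniqh0UiZ2VHzah4zId3nZd0AWd76YuHd3VodjZmd3dDRpnOulVXt3dlfJz/qHn9p3iXdGh3d3d2ZDindVNnd3d5t9vXOO//7/6HemJUJXdlRFh3YiR3d2RXaIl0Z4iJ7od3eNtBMSV3d3ZlFFd2dzJ5qoVqp3d3ee2oid7/uFdneKljVqd4l3ZHeHU4zbm6mIre7Zif/9mI39plec28h3Znc0Yync7MyHeId3nai+q8qHebh8vKd4aIqkZkR7hzE1VTM0MRIRV4d2Z73Y6nd4d4u9h1EBUSMAABIQAAAQAAI2d4mRJ5h66Gd4cwABFGZWVWZmUyACIQEkRzETREZ3iEV3QlVEV3dnQjRCIQAEZTJjEAABASV3djJUJWMmd3VlQxABM0e4dmZnYhABFCETVGYiVmNHd1VkRjAAV86Xd3d3d1IRJGZUEnZVEBR4d0ZUZjVqi6d3u7hHeXY0NHdlZkZzRWZTY0dVdVjqiHd3eb11eJmbdWd3d1NEZ3djNndmdmuHdneIeHdiR6mpt3d3d2Mmd3dmVndndqh3ZnetyHdFNqmNmId3dEZ3ZVRnZHeHeKd3dWeYd3a6lorp23d3c0V2WJqHd3dXeJd3dld3d2isyXuHeIh3enVlmHd3l3Znenv/yGdnd4h3d3iXd43YeaZYd4iKp3d3eKyIvadnd3d3d3eWJ2abd4ynd7/8Z3m3ediIiId3iHd5p3djN3R5h3h3erdmeJq9zIi963eHnIethmU1Z3ZYt3eHnGZnr+uJuK3JipeYy+/YZ0Ng=="/>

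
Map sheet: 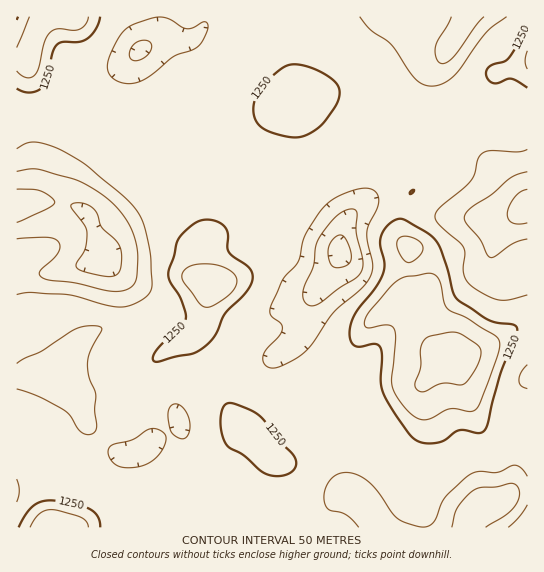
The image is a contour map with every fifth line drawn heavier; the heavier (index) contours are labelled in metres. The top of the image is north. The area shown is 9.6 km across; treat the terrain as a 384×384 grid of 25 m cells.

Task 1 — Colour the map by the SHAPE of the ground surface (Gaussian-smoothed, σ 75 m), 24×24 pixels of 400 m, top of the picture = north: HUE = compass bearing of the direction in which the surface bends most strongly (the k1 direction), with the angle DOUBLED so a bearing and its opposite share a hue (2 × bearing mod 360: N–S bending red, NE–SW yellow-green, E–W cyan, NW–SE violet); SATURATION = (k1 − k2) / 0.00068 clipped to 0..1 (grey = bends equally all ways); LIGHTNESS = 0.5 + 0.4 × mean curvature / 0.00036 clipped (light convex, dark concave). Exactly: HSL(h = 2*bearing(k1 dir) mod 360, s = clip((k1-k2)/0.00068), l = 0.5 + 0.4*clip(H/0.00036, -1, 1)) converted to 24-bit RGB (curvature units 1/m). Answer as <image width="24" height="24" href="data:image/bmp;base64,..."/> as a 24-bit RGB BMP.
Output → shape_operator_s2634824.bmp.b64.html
<image width="24" height="24" href="data:image/bmp;base64,Qk32BgAAAAAAADYAAAAoAAAAGAAAABgAAAABABgAAAAAAMAGAAATCwAAEwsAAAAAAAAAAAAARdW239L5ztj9/4PyahumlHKmgHa5eZ+rjGqWaYt3i4pugodreItqgZdwY3uCg6KEhECFnVBdiIWc182mOo9WADMfDXUq4yrWff8EdZwAYTwIjSwZlVyDf3qQjYKFcYGKklyUlHhyh4B3kIZthJRaepZcUodWfGBAbTFQfa94g5KKwoB43FZsGD41FTMAAjMAgtdohYlmfYRqcYt7bJ6XbWqaqHiglWyRbVCJqpaDeW6IomuJu8CJYLW6m1mca0eIZrGqepuDhoJzkHZkx3mZnTPqsqnbAIzBfZuAfoOAe4uBipFuhGZSZXpMWn1TpWp9XE+QtnlxhGFfaLuHodrGkj27jVyhdHWoeoqbkWeOnz1Al6RQXpNXlFJjbbWZTGW5iId+fot8cZqKi1GMoHF4ho15XohvTJGHaVV3sGWJqdLSmN3BhUN5fk9ognl5eoKBgXB+fC9s1V8vjchXdkZlh89ML7qvY2+LhZOlhq27n02yeVqLm5CIm3yPiJ51Vj1mVYp/Z8iJhMuBqEpbhkZ1gHd/foN+fnZ9e0t+exFj2OGayb2OYDiBuPucFWp+V3KdYbJTUoBcki2UrGVbi5JumWNhnZFcWlmKWZx/UcZcmYFYiFt3kWqXi36DgXd8gHR9Px2GmGrdz+fPvYTAeXvM8OG5F4qELG9ynoU4S2AkGS88yLiQeYuRfFSz13+TT3tZV7BLW4xbi45kUYVfW2KWrHujkm6PmWlVFTZVTshJ0b17mX98h4KS5bSh2GxAF0NSYVuevX2rGYGBQ7pKo4SdT4uZj2PV8p301qdvLI1caYiQp2JnM3pMUId5qFuf9SeZJZMTDpJTz8WUmomchJKdsd7X/M/6FxKfaVy+jnWpnmu9PayITJpWioZsQ3hNeVkz/5B1kcI3OHppaJuIg4K0JHe/kl29IxLu/8zqBtbQV75aZM5pmujlet7TvRar/1v0vo/NhX/bm6biosD0dX35sVrqv0ebWyFH9LhO7bFjFHs+O4hNbbVCDnNVLEepNGbN6IPP9a3LN26S4/2VDY04eScsTUJwlmiicbEMKY8FYcwdklknOxYdYxIo0CJWiF3w0vn53djzxrP8KkHMsH1cV5kqAEIxNIGFcihB/6xvO7i7+frRMSh4QmRPbTRAXnMd3n3i2dM3LXcRSmEiMClHWDVrkMlfKuJArO8RxtMZqCRGuSynvn6iztunDFhmHAsohVIU7+8x1epJXvsQuTWYQ4uWGBG/6KDp0Xva55Hbx33ZYDeaVTRsMFh0kNx5abGiypeTybV/T0F1dGJvn4Z29J9sGB0/AAYzmuPN0+3p1/TtnIDneli9rV7BFFJsVs6ebnksoo5As04+dChnbh9RQNNLaspgTI1TarlXvGNiqUabfm+GgYZ50YCH3kuqACwzJdRGyOwqs5MAZ0YGWlITYkscTYcuIEwdWnAwdWMmfEAcUBkpQs2CfOChc5luZaR6fIhWhm9RhmprhH2FgX+FlXiD3HG2XCzVCHNDf7o/4JCRtHCVp2icYF6XfqlNJkcyQH90i1NRVlGnabreiNnRfpmYfqqHbHGCg3R1f4F7gH96gH94gXpzgn5xjHqQnX22WGXBVrWkhK19yIi4p361hHmzy12unkOTUk6+b5/GdpPDeLWzbHWRjaOJjZSDcmmEh3qBg357hHR7hWJZh2pJeJ9NXIhqf3hyeIRwX5twcodrjmp0vXl1hld1k1mYspC8iW+ub5ehb4iOe4+GbX2HkZp+j4B5em+ChXWGi3t4jkuItD5dpZVnmr1cOoxfW4l+fJWUeYyPdH1xZ31yr317nmiwb3KhjoWhlIVGXY1bcpCPfIGDdIiJe5F9kXp9eHWDdXeIkXSOQj6crpzMr6fV1sfZZmy4TZWVY4R3g3l1eniLeHiMe4hslltggIxffmRf9ew7CdNyXHmHdpCBZ7m5bGTBs3Sjh3uKcniEfnuJTHaUaqqQpZOMtqWeuHnCjmivYnKSc46CZKOWUnDMymXNrUaIwJdgZSFO+PjTFa3HP0pvk6dfMLogGVZpzWCqtYSZfW+Rh4R5ZoB4UIhnlqhom6Ftk2uCnXCSkGmWg5eKbqZuG3ZffhPG1I7ZwKPdlCD//9/MmxBKSTkSM70TzaRUDCcWIFEQx6dChG5flXl8g4J5YYN4f6hpkpFmfWZgiXVrfJGLlYN7n3hWiIUyADMz3ZOBnn9THCac/qKU/2LDvM71hPftMCXAukbZJpmaaL9FVoxogoZjjo12b4ZygZJkjIppcHqCjZN7bIuClE5ZpEZKya9wAnBmCKaO5JzTGTaJ"/>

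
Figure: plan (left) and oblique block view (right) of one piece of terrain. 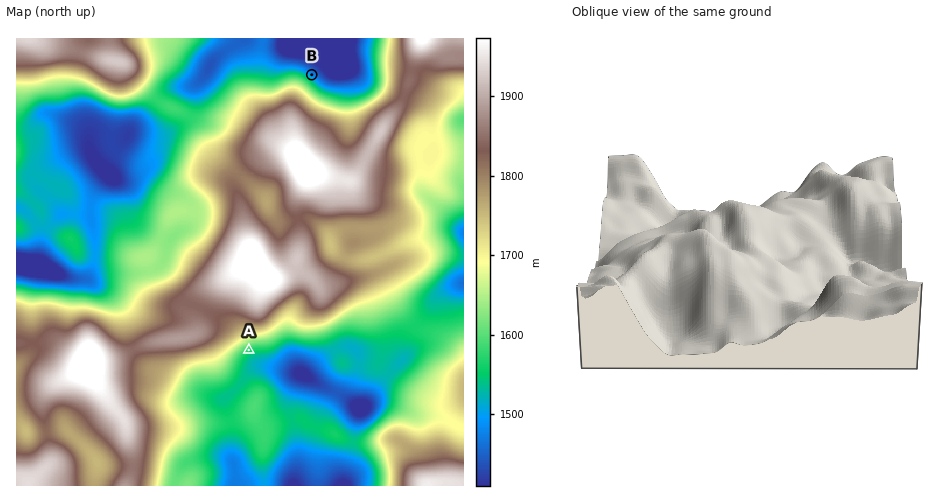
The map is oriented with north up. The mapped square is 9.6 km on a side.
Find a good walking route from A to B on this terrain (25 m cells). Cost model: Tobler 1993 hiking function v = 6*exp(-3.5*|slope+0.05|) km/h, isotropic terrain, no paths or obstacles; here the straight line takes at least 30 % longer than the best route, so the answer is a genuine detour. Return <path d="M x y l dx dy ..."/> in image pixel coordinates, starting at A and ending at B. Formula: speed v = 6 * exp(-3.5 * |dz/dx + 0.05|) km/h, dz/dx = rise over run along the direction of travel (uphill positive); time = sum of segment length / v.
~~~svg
<path d="M249 350l0-2 3-7 3-3-14-7-2-1-3-6-6-5-7-14-8-9-7-14 0-5 29-59 0-23-5-11 0-10-1-2 0-27 21-42 4-4 18-9 12-12 9-4 14 0 3 1"/>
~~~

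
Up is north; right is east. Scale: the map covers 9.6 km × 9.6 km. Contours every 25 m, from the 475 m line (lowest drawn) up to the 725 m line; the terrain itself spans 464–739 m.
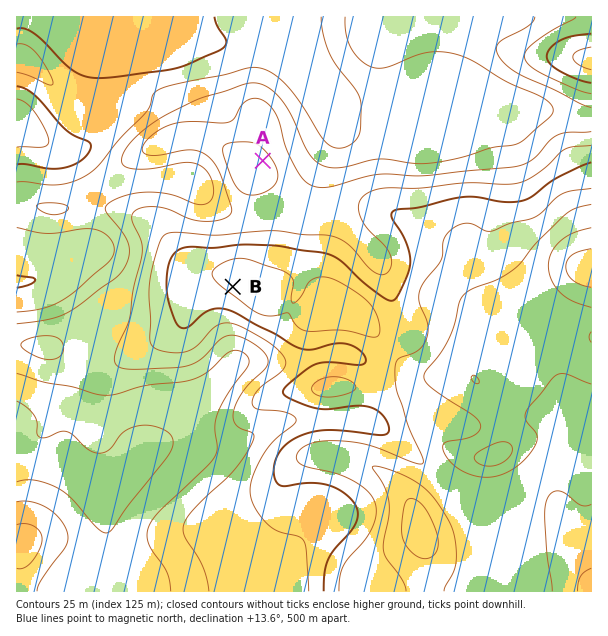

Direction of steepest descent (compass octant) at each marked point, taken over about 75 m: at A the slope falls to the NE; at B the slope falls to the SW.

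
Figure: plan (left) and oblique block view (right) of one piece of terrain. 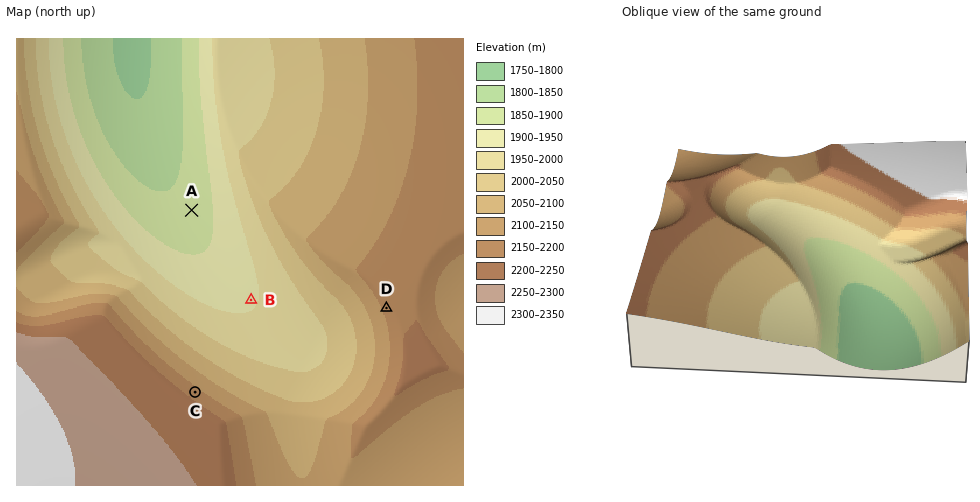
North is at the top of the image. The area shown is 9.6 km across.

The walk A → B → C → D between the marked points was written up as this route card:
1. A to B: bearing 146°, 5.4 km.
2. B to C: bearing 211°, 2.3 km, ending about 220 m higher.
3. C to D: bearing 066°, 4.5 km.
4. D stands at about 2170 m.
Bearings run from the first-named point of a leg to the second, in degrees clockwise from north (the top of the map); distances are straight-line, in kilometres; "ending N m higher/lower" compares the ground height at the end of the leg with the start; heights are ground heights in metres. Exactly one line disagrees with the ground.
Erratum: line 1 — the distance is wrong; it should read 2.3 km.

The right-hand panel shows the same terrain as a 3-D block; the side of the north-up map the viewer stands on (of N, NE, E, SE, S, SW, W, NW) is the N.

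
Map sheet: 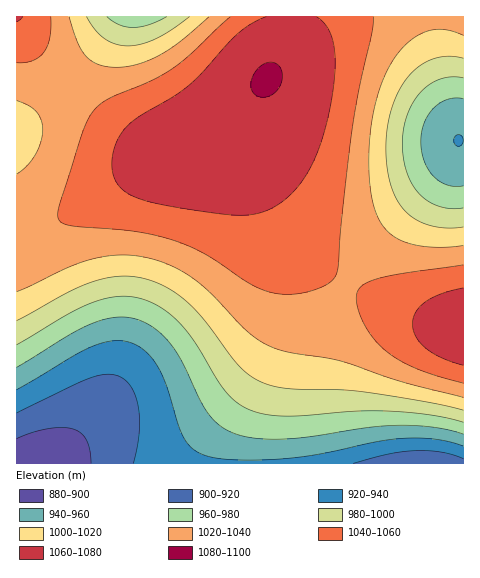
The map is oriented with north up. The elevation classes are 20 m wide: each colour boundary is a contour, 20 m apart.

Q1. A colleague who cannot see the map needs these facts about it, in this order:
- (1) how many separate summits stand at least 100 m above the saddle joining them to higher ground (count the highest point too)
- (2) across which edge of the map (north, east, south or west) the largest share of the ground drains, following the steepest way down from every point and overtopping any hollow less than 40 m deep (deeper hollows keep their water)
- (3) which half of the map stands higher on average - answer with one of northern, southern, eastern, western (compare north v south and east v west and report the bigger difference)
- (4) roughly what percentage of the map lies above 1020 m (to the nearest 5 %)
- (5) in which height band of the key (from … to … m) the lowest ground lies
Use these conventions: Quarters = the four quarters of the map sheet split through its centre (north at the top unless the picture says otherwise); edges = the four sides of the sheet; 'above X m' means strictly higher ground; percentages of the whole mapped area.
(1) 1 summit rises at least 100 m above its surroundings.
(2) Drainage is mainly to the south: more ground falls towards that edge than towards any other.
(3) Taken as a whole, the northern half is higher than the southern.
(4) Roughly 55 % of the ground is higher than 1020 m.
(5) The lowest ground lies in the 880–900 m band.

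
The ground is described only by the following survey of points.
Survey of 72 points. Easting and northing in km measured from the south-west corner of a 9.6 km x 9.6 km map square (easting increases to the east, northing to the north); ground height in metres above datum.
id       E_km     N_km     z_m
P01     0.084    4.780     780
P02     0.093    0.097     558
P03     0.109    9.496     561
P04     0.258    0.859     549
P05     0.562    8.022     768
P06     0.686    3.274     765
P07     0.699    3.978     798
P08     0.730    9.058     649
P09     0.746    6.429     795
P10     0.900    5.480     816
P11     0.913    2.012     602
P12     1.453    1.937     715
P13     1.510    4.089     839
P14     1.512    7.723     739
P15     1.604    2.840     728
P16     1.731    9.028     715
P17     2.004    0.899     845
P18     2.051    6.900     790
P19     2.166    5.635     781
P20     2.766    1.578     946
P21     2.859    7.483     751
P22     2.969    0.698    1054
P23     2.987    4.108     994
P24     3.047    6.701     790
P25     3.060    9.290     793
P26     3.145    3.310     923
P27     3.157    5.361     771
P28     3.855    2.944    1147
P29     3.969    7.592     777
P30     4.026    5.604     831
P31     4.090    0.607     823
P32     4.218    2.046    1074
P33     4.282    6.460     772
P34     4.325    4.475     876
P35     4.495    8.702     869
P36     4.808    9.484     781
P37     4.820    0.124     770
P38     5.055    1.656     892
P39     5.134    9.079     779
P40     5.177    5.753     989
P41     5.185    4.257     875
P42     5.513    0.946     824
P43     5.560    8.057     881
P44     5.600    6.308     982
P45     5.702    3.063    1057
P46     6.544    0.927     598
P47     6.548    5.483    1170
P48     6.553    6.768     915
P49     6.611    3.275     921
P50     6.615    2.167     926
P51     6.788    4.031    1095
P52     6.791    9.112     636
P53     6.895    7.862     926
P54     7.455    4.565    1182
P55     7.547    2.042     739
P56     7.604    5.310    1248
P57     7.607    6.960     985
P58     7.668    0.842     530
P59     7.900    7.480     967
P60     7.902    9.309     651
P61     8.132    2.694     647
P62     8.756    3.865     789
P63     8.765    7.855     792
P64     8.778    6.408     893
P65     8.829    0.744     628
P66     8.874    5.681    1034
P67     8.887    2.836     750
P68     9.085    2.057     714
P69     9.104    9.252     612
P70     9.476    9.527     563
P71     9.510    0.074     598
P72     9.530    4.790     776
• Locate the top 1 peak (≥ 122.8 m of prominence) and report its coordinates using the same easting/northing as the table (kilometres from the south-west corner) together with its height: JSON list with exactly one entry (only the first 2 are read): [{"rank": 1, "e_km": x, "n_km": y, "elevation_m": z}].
[{"rank": 1, "e_km": 7.56, "n_km": 5.11, "elevation_m": 1267}]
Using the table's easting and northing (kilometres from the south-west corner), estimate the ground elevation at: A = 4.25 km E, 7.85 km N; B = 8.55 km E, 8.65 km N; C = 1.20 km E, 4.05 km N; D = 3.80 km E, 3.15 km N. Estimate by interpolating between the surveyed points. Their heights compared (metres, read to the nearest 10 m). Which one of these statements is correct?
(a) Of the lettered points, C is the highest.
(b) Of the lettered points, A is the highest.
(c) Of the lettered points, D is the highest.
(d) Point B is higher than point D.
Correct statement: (c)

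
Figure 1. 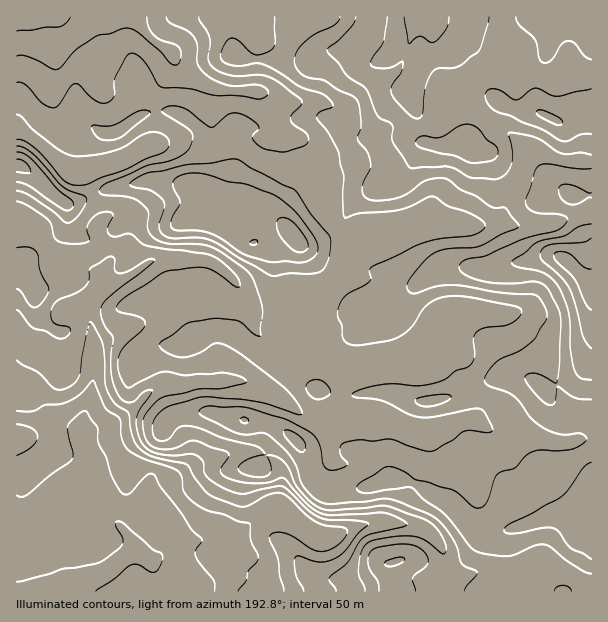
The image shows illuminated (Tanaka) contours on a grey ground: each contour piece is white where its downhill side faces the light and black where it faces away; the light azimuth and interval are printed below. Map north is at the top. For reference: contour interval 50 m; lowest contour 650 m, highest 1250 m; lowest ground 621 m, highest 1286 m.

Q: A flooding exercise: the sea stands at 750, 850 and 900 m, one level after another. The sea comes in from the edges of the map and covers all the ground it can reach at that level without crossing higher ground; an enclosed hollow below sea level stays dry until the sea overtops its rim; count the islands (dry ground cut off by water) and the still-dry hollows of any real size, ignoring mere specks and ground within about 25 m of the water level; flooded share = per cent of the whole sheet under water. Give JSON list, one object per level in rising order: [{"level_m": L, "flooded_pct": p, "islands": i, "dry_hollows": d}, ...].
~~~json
[{"level_m": 750, "flooded_pct": 10, "islands": 0, "dry_hollows": 0}, {"level_m": 850, "flooded_pct": 18, "islands": 0, "dry_hollows": 0}, {"level_m": 900, "flooded_pct": 27, "islands": 0, "dry_hollows": 0}]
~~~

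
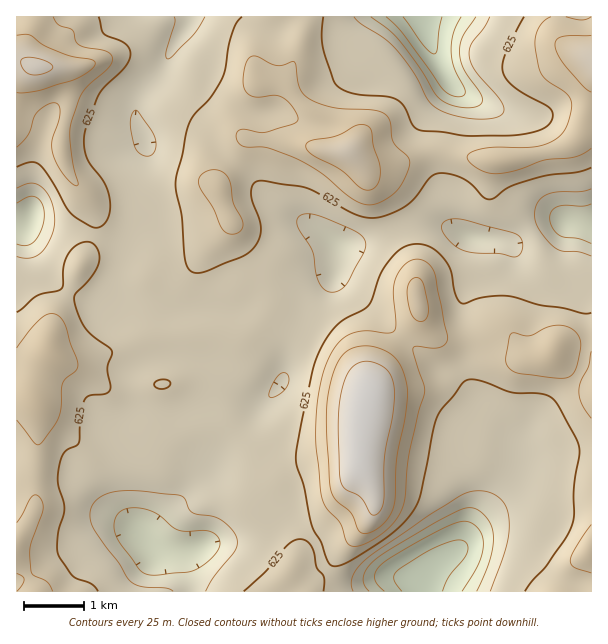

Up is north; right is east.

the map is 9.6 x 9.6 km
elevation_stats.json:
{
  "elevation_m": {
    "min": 515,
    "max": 720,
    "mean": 625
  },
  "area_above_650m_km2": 17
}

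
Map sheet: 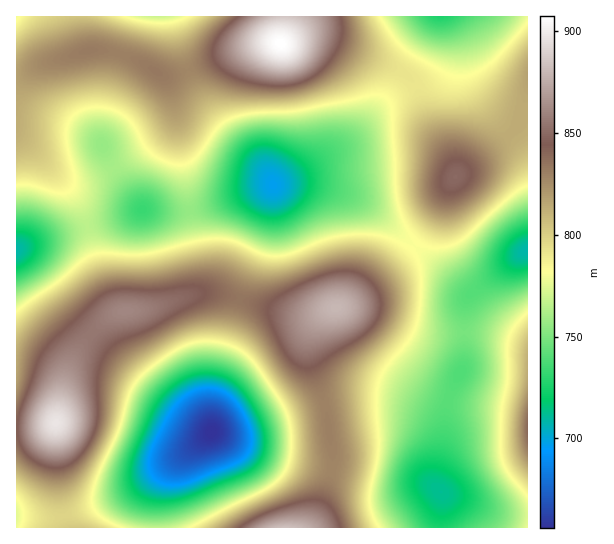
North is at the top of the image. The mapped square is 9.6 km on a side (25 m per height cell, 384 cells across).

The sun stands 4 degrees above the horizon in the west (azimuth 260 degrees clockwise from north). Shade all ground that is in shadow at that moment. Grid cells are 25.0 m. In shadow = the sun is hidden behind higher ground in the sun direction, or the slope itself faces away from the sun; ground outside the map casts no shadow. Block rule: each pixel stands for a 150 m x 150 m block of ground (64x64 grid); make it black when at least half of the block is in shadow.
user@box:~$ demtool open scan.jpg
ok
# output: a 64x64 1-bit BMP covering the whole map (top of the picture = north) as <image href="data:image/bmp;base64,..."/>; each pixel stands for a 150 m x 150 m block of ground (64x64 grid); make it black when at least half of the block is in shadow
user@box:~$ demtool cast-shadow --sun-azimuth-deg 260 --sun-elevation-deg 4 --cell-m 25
<image width="64" height="64" href="data:image/bmp;base64,Qk0+AgAAAAAAAD4AAAAoAAAAQAAAAEAAAAABAAEAAAAAAAACAAATCwAAEwsAAAIAAAAAAAAA////AAAAAAAAAAAAAf8AAAAAAAAA/+AAABgAAAD/+AAAfgAAAH/wAAB/AAAAP/AAAP+AAAA/4AAA/+AAAB/gAAD/8AAAH+AAAP/4AAAf4AAA//4AAB/AAAD//wAAH8AAAP//gAAfAAAB///AAB4AAAH//8AAGAAAAP//wAAAAAAA///AAAAAAAD//8AAAAAAAH//gAAAAAAAH/8AAAAAAAAAcAAAAAAAAAAAAAAAAAAAAAAAAAAAAAAAAAAAAAAAAAAAAAAAAAAAAAAAAAAAAAAAAAAAB4AAAAAAAAAH8AAAAAAAAAf8AAAAAAAAB/4AAAAAAAAH/gAAAAAAAAf8AAAAAAAAAcAAAAAAAAAAAAAAAAAAAAAAAAAAAAAAAAAAAAAAAAAAAAAAAAAAAAAAAAAAAAAAAAAAAAAAAAAAAAAAAAAAAAAAAAAAAAAAAAAAAAAAAAAAAAAAAAAAAAAAAAAAAAAAAAAAAAAAAAAAAAAAAABgAAAAAAAAAHAAAAAAAAAAYAAAAAAAAAAAAAAAAAAAAAAAAAAAAAAAAAAAAAAAAAAAAAAAAAAAAAAAAAAAAAAAAAAAAAAAAAAAAAAAAAAAAAAAAAAAAAAAAAAAAAAAAAAAAAAAAAAAAAAAAAAAAAAAAAYAAAAAAAAABgAAAAAAAAAAcAAAAAAAAAD/AAAAAAAAAP/gAA=="/>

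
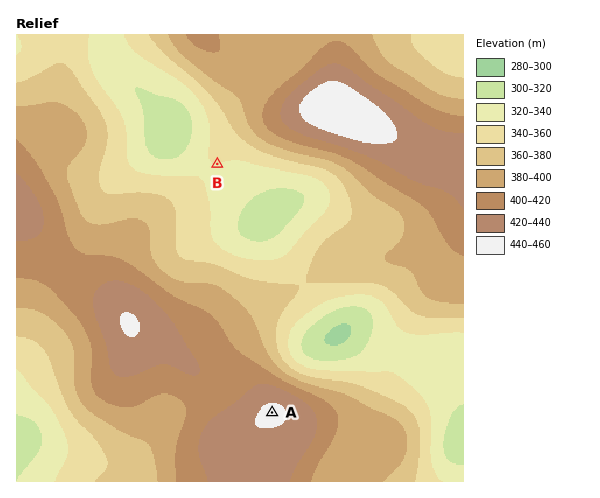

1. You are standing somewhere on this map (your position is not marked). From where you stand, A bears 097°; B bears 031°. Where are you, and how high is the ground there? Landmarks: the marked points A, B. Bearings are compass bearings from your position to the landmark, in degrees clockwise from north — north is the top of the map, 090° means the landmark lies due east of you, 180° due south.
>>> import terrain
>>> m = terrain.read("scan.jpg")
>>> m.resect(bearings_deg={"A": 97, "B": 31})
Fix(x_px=82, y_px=389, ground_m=390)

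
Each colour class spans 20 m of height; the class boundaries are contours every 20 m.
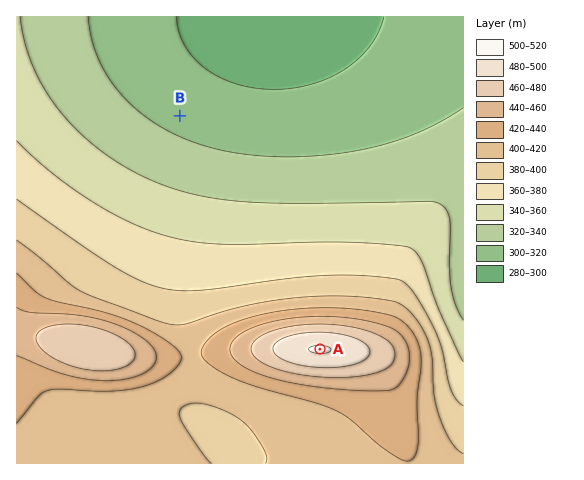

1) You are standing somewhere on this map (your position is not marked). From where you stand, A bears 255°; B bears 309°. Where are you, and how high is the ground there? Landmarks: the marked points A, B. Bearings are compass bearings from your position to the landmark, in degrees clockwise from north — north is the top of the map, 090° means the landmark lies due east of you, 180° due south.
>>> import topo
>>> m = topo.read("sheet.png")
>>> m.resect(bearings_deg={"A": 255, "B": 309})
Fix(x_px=431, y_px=319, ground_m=375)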